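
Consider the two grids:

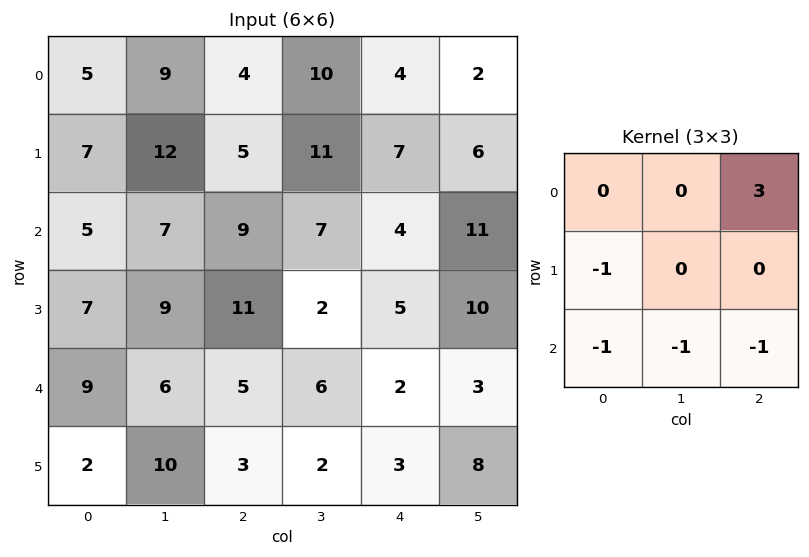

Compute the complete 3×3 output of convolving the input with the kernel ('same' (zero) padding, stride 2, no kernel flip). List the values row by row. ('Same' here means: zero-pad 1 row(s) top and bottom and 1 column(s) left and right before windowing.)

-19 -37 -34
20 4 -6
15 -15 11

Output[0,0]: The receptive field on the zero-padded input at this output position is [0 0 0 / 0 5 9 / 0 7 12]. Elementwise product with the kernel and sum: 0·3 + 0·-1 + 0·-1 + 7·-1 + 12·-1.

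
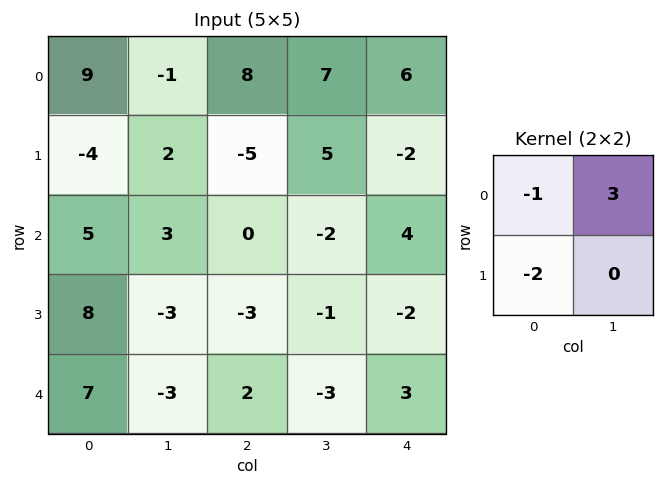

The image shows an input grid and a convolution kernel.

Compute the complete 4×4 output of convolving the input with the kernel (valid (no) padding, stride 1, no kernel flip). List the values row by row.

Output[0,0]: The receptive field on the input at this output position is [9 -1 / -4 2]. Elementwise product with the kernel and sum: 9·-1 + -1·3 + -4·-2.
Output[0,1]: The receptive field on the input at this output position is [-1 8 / 2 -5]. Elementwise product with the kernel and sum: -1·-1 + 8·3 + 2·-2.

-4 21 23 1
0 -23 20 -7
-12 3 0 16
-31 0 -4 1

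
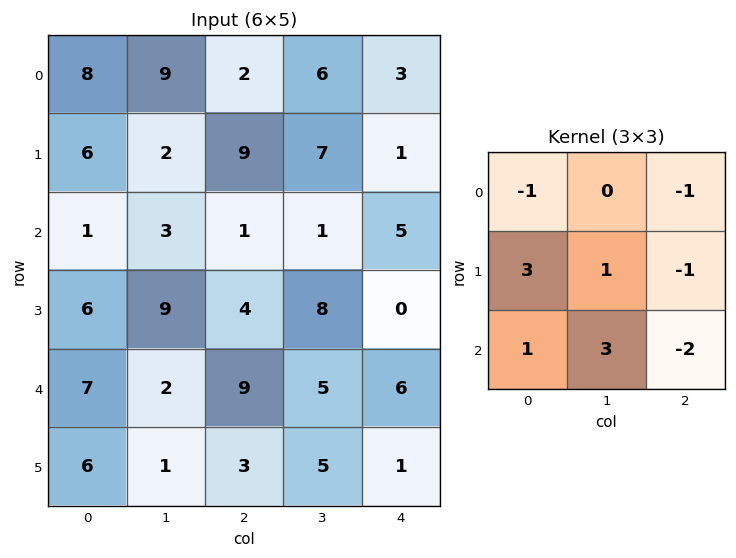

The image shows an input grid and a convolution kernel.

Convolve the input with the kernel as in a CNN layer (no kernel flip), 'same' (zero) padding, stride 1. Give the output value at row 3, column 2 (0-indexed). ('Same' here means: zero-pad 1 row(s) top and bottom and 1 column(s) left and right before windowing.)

The receptive field on the zero-padded input at this output position is [3 1 1 / 9 4 8 / 2 9 5]. Elementwise product with the kernel and sum: 3·-1 + 1·-1 + 9·3 + 4·1 + 8·-1 + 2·1 + 9·3 + 5·-2.

38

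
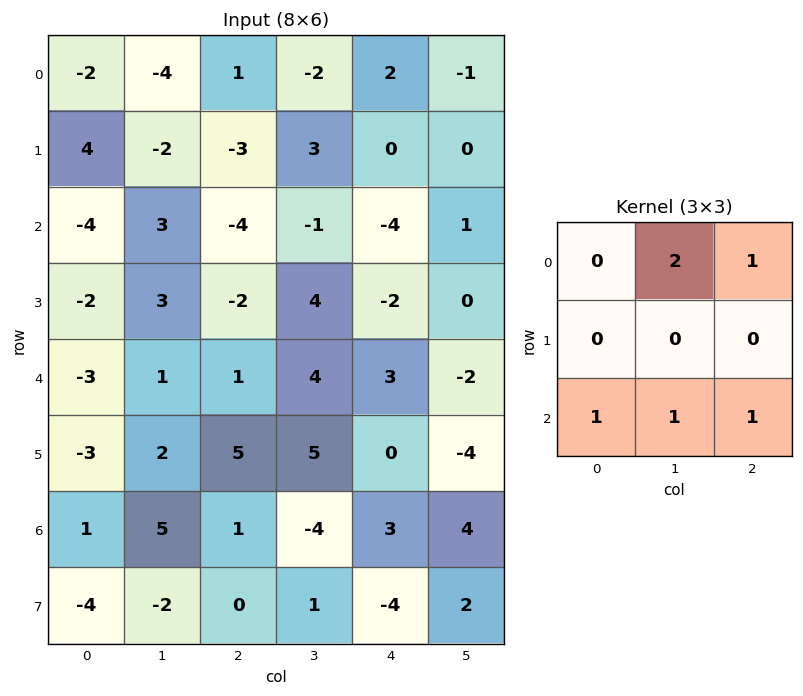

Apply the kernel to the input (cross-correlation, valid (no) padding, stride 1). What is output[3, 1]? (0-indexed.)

12

The receptive field on the input at this output position is [3 -2 4 / 1 1 4 / 2 5 5]. Elementwise product with the kernel and sum: -2·2 + 4·1 + 2·1 + 5·1 + 5·1.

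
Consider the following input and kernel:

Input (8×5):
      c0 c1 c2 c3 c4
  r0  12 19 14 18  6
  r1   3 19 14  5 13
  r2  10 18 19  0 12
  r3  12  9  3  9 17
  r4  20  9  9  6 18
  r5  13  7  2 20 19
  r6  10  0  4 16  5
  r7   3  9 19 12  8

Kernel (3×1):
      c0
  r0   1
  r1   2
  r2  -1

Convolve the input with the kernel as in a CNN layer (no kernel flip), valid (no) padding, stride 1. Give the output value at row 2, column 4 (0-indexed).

28

The receptive field on the input at this output position is [12 / 17 / 18]. Elementwise product with the kernel and sum: 12·1 + 17·2 + 18·-1.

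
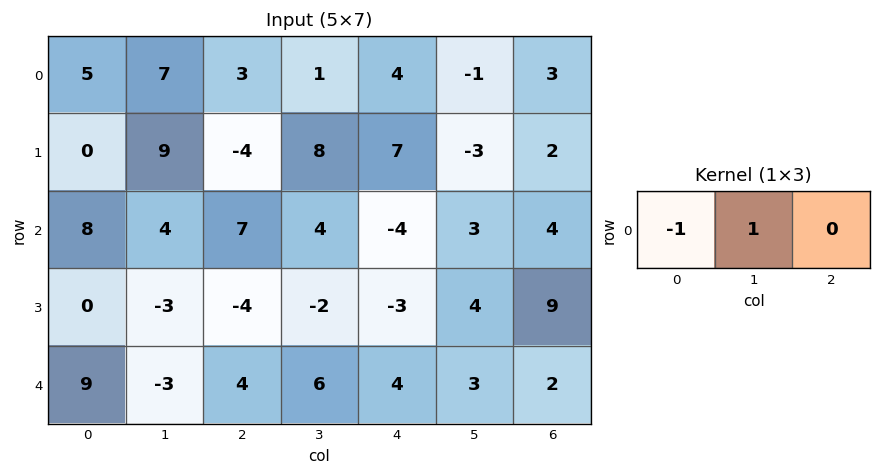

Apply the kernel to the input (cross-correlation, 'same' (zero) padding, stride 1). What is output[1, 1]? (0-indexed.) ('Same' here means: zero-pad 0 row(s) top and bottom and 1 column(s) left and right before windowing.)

9

The receptive field on the zero-padded input at this output position is [0 9 -4]. Elementwise product with the kernel and sum: 0·-1 + 9·1.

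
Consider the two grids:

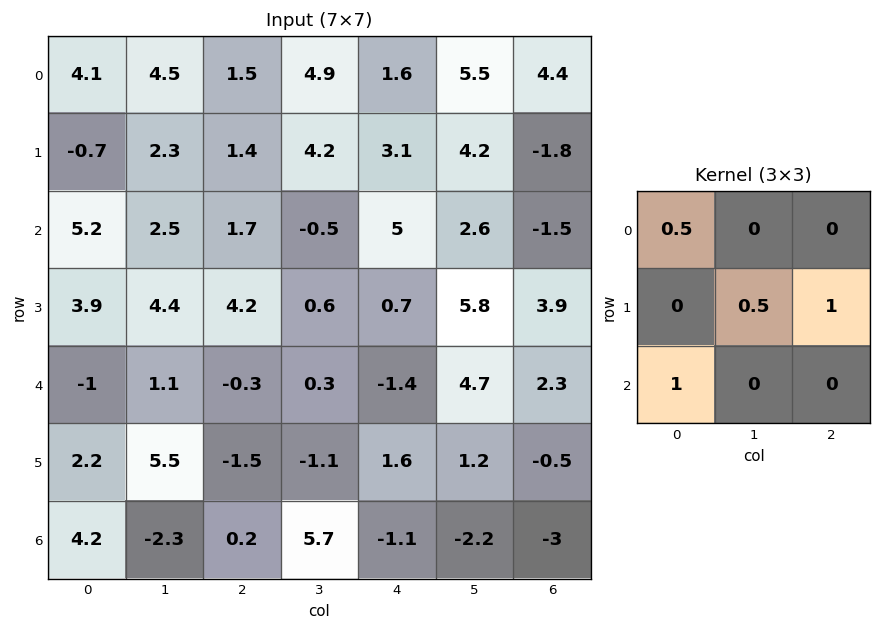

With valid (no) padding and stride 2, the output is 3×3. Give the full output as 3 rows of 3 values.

Output[0,0]: The receptive field on the input at this output position is [4.1 4.5 1.5 / -0.7 2.3 1.4 / 5.2 2.5 1.7]. Elementwise product with the kernel and sum: 4.1·0.5 + 2.3·0.5 + 1.4·1 + 5.2·1.
Output[0,1]: The receptive field on the input at this output position is [1.5 4.9 1.6 / 1.4 4.2 3.1 / 1.7 -0.5 5]. Elementwise product with the kernel and sum: 1.5·0.5 + 4.2·0.5 + 3.1·1 + 1.7·1.

9.8 7.65 6.1
8 1.55 7.9
4.95 1.1 -1.7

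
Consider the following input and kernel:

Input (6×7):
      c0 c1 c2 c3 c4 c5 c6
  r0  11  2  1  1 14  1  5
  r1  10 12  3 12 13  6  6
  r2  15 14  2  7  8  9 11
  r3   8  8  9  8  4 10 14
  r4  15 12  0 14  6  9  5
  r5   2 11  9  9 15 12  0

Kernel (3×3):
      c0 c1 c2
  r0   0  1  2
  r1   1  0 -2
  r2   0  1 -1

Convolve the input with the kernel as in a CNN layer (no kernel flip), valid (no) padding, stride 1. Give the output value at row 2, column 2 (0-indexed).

32

The receptive field on the input at this output position is [2 7 8 / 9 8 4 / 0 14 6]. Elementwise product with the kernel and sum: 7·1 + 8·2 + 9·1 + 4·-2 + 14·1 + 6·-1.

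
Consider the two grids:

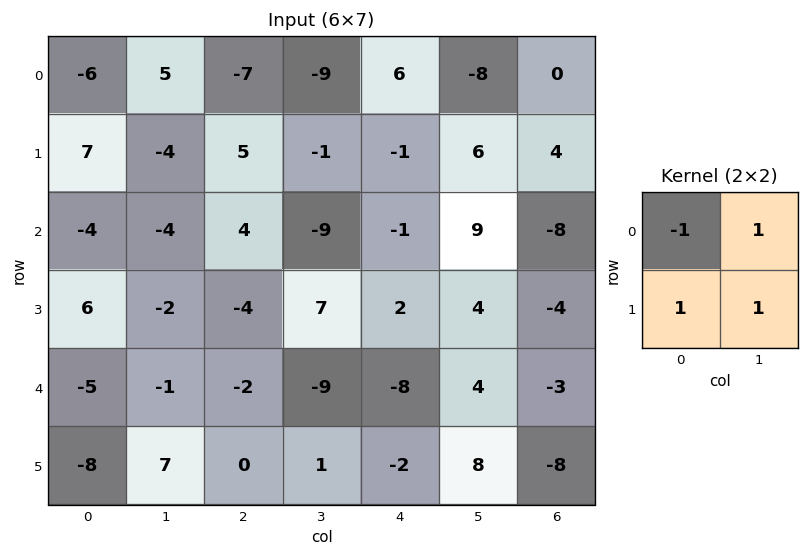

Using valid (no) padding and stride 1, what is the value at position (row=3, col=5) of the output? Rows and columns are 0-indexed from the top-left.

-7

The receptive field on the input at this output position is [4 -4 / 4 -3]. Elementwise product with the kernel and sum: 4·-1 + -4·1 + 4·1 + -3·1.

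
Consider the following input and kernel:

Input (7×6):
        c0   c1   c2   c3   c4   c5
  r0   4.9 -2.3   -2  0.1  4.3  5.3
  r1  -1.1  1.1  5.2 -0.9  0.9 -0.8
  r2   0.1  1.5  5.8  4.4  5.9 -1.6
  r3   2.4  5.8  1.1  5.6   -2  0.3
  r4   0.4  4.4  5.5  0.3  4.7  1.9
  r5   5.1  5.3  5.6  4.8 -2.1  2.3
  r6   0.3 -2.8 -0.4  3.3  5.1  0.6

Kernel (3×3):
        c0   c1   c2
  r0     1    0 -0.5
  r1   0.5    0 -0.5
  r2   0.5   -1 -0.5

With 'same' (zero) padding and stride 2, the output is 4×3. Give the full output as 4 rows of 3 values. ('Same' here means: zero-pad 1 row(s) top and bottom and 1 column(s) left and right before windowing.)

1.7 -5.4 -3.55
-6.6 -0.9 7.15
-12.85 -0.3 8
-1.25 -0.15 5

Output[0,0]: The receptive field on the zero-padded input at this output position is [0 0 0 / 0 4.9 -2.3 / 0 -1.1 1.1]. Elementwise product with the kernel and sum: 0·1 + 0·-0.5 + 0·0.5 + -2.3·-0.5 + 0·0.5 + -1.1·-1 + 1.1·-0.5.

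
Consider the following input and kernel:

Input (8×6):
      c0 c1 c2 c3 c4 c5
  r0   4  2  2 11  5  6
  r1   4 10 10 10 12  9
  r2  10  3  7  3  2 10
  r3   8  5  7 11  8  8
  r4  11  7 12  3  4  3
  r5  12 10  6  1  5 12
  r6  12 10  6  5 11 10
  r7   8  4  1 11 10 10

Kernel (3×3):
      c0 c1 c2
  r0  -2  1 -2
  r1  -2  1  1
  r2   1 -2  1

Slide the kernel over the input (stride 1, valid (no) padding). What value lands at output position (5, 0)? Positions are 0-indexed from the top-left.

-33

The receptive field on the input at this output position is [12 10 6 / 12 10 6 / 8 4 1]. Elementwise product with the kernel and sum: 12·-2 + 10·1 + 6·-2 + 12·-2 + 10·1 + 6·1 + 8·1 + 4·-2 + 1·1.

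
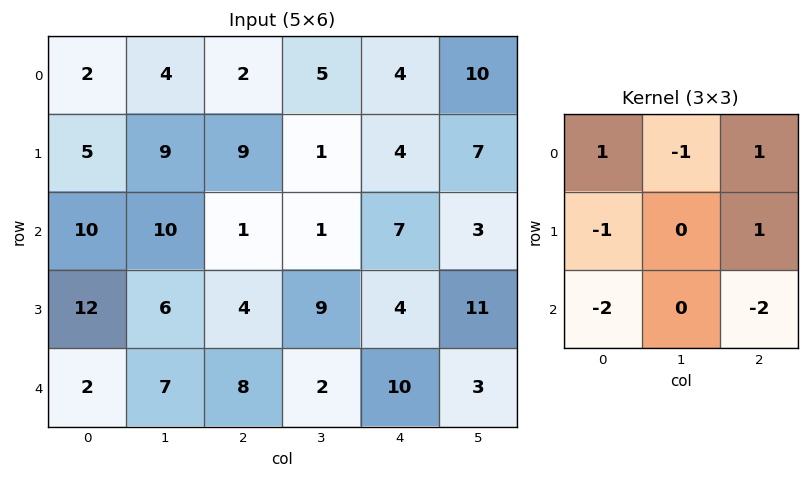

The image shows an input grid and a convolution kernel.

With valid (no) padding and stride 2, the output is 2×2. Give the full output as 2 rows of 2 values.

Output[0,0]: The receptive field on the input at this output position is [2 4 2 / 5 9 9 / 10 10 1]. Elementwise product with the kernel and sum: 2·1 + 4·-1 + 2·1 + 5·-1 + 9·1 + 10·-2 + 1·-2.

-18 -20
-27 -29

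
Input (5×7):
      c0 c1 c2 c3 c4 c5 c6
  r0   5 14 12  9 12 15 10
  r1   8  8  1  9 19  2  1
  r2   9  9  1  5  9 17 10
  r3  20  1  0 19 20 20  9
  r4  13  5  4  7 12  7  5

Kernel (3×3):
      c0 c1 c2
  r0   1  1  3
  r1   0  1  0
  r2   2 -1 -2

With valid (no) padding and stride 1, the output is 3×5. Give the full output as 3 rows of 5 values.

70 61 45 52 40
67 1 13 21 43
35 17 29 73 83

Output[0,0]: The receptive field on the input at this output position is [5 14 12 / 8 8 1 / 9 9 1]. Elementwise product with the kernel and sum: 5·1 + 14·1 + 12·3 + 8·1 + 9·2 + 9·-1 + 1·-2.
Output[0,1]: The receptive field on the input at this output position is [14 12 9 / 8 1 9 / 9 1 5]. Elementwise product with the kernel and sum: 14·1 + 12·1 + 9·3 + 1·1 + 9·2 + 1·-1 + 5·-2.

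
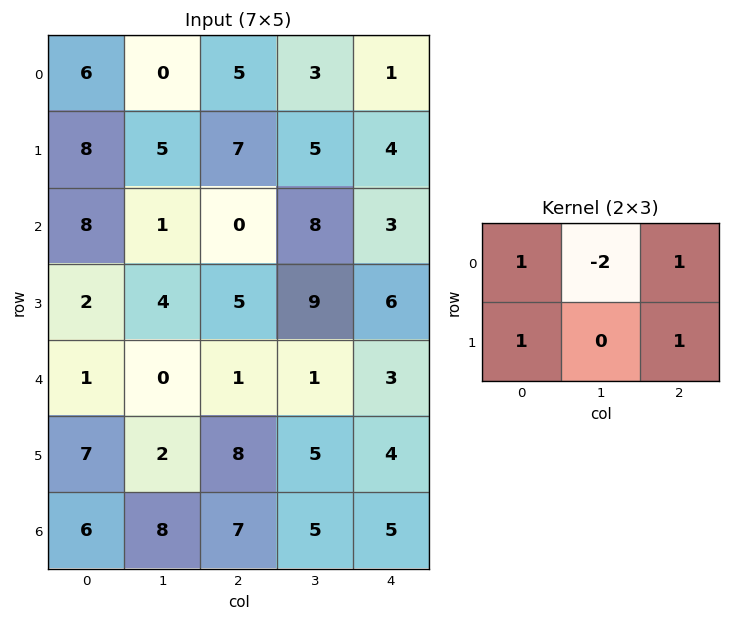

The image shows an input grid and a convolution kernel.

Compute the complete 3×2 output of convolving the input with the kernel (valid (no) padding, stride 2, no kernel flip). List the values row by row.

26 11
13 -2
17 14

Output[0,0]: The receptive field on the input at this output position is [6 0 5 / 8 5 7]. Elementwise product with the kernel and sum: 6·1 + 0·-2 + 5·1 + 8·1 + 7·1.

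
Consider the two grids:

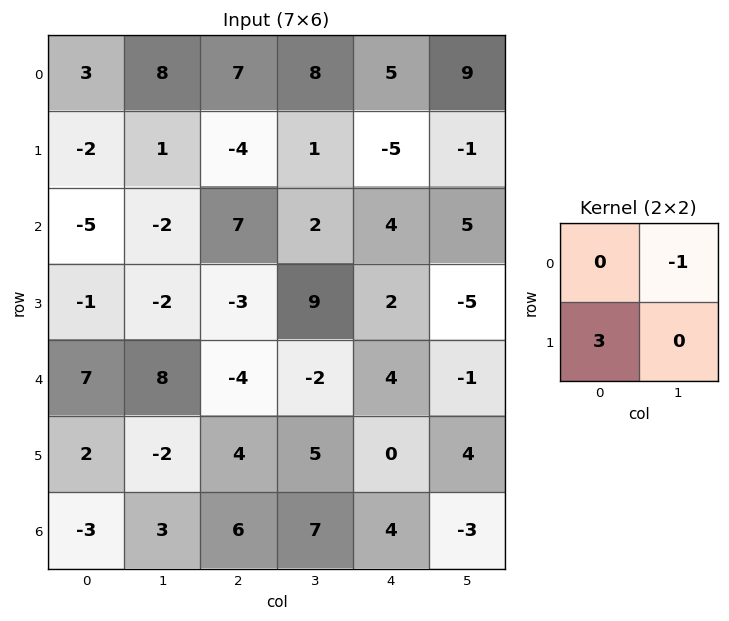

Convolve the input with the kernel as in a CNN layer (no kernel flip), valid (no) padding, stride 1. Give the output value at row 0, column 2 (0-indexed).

-20

The receptive field on the input at this output position is [7 8 / -4 1]. Elementwise product with the kernel and sum: 8·-1 + -4·3.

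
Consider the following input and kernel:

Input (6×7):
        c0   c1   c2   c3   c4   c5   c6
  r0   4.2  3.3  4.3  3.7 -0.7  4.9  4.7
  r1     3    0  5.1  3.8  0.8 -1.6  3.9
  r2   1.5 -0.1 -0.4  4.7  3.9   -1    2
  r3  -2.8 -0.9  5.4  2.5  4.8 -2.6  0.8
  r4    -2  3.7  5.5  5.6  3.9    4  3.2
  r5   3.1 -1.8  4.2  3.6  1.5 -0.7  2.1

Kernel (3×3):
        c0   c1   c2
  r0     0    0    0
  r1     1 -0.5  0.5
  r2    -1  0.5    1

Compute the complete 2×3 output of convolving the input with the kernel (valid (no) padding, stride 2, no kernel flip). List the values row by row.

3.6 10.25 1.15
9.7 7.75 7.8

Output[0,0]: The receptive field on the input at this output position is [4.2 3.3 4.3 / 3 0 5.1 / 1.5 -0.1 -0.4]. Elementwise product with the kernel and sum: 3·1 + 0·-0.5 + 5.1·0.5 + 1.5·-1 + -0.1·0.5 + -0.4·1.
Output[0,1]: The receptive field on the input at this output position is [4.3 3.7 -0.7 / 5.1 3.8 0.8 / -0.4 4.7 3.9]. Elementwise product with the kernel and sum: 5.1·1 + 3.8·-0.5 + 0.8·0.5 + -0.4·-1 + 4.7·0.5 + 3.9·1.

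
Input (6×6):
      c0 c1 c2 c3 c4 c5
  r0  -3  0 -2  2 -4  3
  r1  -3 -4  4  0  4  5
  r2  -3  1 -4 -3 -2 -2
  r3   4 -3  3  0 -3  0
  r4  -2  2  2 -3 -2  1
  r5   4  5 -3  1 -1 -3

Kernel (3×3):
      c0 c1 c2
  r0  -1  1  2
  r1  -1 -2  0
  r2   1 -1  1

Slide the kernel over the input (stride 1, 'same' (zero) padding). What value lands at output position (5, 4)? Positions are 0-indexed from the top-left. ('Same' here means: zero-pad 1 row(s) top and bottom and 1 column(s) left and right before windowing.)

4

The receptive field on the zero-padded input at this output position is [-3 -2 1 / 1 -1 -3 / 0 0 0]. Elementwise product with the kernel and sum: -3·-1 + -2·1 + 1·2 + 1·-1 + -1·-2 + 0·1 + 0·-1 + 0·1.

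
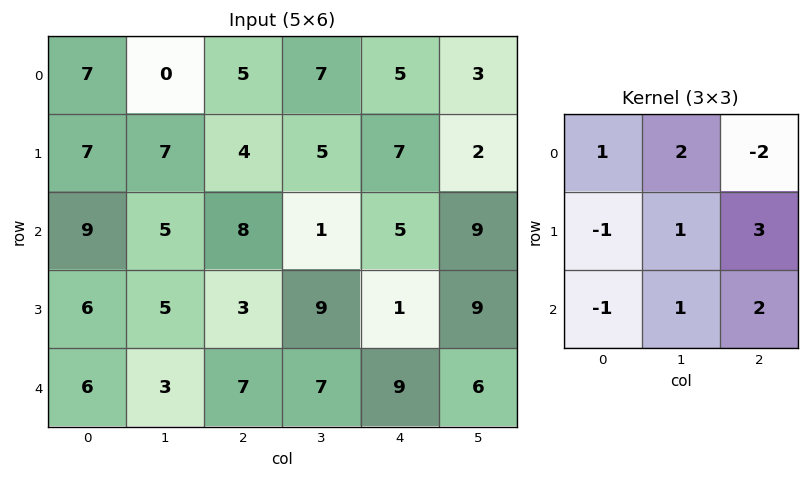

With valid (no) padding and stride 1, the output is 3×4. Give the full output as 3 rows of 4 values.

21 13 34 41
38 27 16 56
22 62 27 26

Output[0,0]: The receptive field on the input at this output position is [7 0 5 / 7 7 4 / 9 5 8]. Elementwise product with the kernel and sum: 7·1 + 0·2 + 5·-2 + 7·-1 + 7·1 + 4·3 + 9·-1 + 5·1 + 8·2.
Output[0,1]: The receptive field on the input at this output position is [0 5 7 / 7 4 5 / 5 8 1]. Elementwise product with the kernel and sum: 0·1 + 5·2 + 7·-2 + 7·-1 + 4·1 + 5·3 + 5·-1 + 8·1 + 1·2.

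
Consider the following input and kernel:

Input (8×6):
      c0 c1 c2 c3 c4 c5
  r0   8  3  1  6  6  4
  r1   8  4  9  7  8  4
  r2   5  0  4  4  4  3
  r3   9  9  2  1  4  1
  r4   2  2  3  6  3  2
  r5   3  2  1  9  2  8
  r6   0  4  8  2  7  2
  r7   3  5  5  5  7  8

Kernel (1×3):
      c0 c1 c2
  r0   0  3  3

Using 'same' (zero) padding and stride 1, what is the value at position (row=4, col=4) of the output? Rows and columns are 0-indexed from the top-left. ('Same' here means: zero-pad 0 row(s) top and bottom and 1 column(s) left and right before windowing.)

The receptive field on the zero-padded input at this output position is [6 3 2]. Elementwise product with the kernel and sum: 3·3 + 2·3.

15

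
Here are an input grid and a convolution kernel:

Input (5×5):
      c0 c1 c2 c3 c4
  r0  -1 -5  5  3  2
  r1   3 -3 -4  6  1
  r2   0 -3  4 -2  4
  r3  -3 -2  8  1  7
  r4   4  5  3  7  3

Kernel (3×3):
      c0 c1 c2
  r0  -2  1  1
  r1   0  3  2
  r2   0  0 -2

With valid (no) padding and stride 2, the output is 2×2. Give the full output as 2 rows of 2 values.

Output[0,0]: The receptive field on the input at this output position is [-1 -5 5 / 3 -3 -4 / 0 -3 4]. Elementwise product with the kernel and sum: -1·-2 + -5·1 + 5·1 + -3·3 + -4·2 + 4·-2.
Output[0,1]: The receptive field on the input at this output position is [5 3 2 / -4 6 1 / 4 -2 4]. Elementwise product with the kernel and sum: 5·-2 + 3·1 + 2·1 + 6·3 + 1·2 + 4·-2.

-23 7
5 5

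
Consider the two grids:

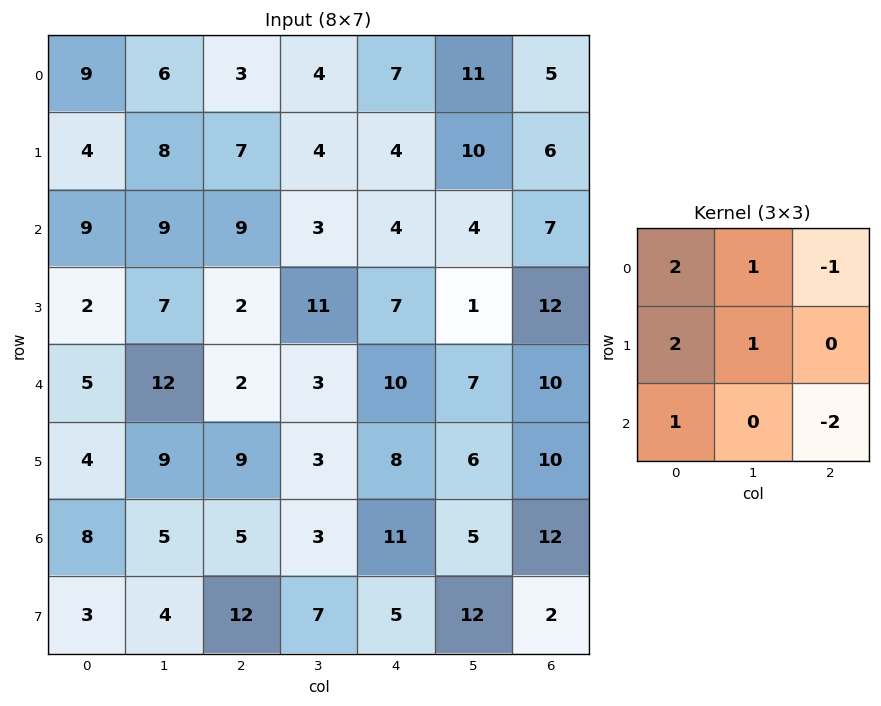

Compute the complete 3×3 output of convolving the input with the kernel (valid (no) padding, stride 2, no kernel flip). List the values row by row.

Output[0,0]: The receptive field on the input at this output position is [9 6 3 / 4 8 7 / 9 9 9]. Elementwise product with the kernel and sum: 9·2 + 6·1 + 3·-1 + 4·2 + 8·1 + 9·1 + 9·-2.
Output[0,1]: The receptive field on the input at this output position is [3 4 7 / 7 4 4 / 9 3 4]. Elementwise product with the kernel and sum: 3·2 + 4·1 + 7·-1 + 7·2 + 4·1 + 9·1 + 4·-2.

28 22 28
30 14 10
35 1 26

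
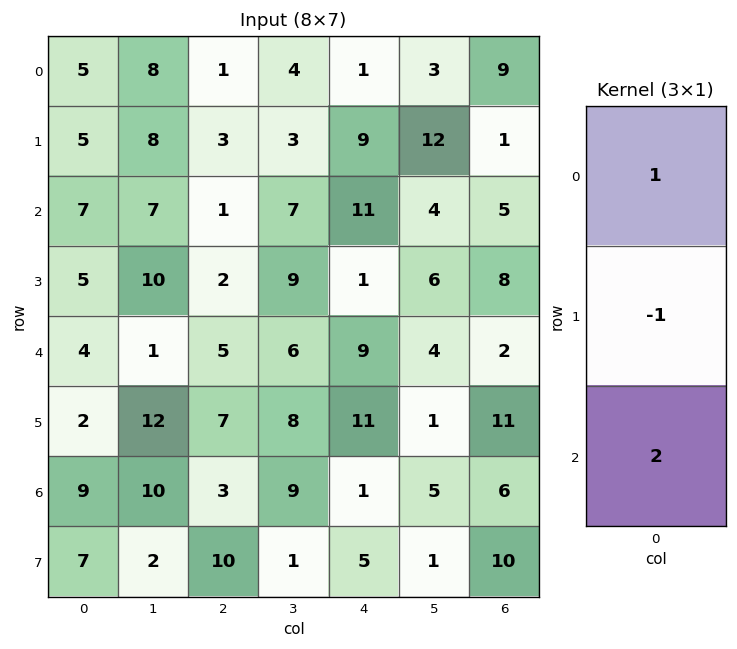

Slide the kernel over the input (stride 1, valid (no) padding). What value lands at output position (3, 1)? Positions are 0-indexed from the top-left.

33

The receptive field on the input at this output position is [10 / 1 / 12]. Elementwise product with the kernel and sum: 10·1 + 1·-1 + 12·2.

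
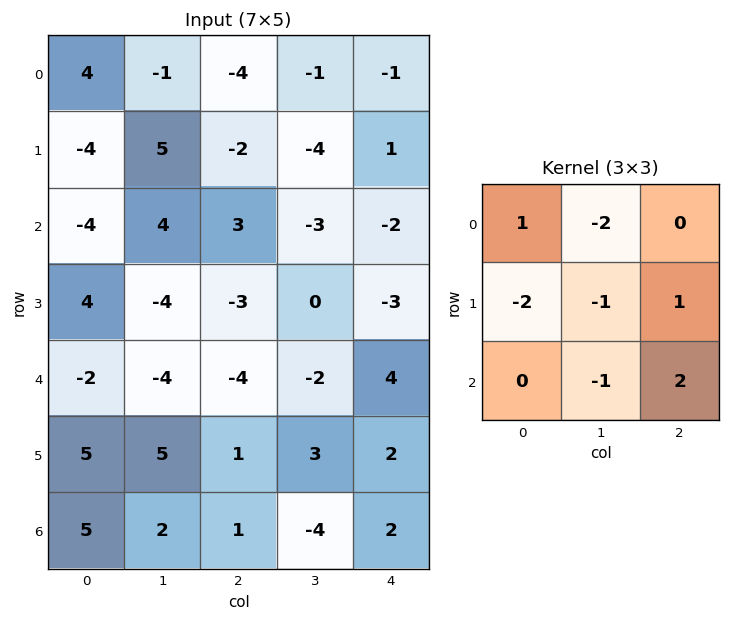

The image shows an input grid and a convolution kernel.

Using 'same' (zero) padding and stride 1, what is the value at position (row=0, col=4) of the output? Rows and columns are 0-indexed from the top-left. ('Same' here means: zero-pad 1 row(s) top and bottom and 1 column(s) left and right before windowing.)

2

The receptive field on the zero-padded input at this output position is [0 0 0 / -1 -1 0 / -4 1 0]. Elementwise product with the kernel and sum: 0·1 + 0·-2 + -1·-2 + -1·-1 + 0·1 + 1·-1 + 0·2.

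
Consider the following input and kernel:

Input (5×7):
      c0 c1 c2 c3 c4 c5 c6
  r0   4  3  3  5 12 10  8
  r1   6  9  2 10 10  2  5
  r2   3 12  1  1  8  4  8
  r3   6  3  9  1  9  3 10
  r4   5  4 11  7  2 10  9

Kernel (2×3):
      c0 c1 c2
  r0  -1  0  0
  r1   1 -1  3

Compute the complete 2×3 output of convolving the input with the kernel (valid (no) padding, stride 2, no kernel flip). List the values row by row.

Output[0,0]: The receptive field on the input at this output position is [4 3 3 / 6 9 2]. Elementwise product with the kernel and sum: 4·-1 + 6·1 + 9·-1 + 2·3.

-1 19 11
27 34 28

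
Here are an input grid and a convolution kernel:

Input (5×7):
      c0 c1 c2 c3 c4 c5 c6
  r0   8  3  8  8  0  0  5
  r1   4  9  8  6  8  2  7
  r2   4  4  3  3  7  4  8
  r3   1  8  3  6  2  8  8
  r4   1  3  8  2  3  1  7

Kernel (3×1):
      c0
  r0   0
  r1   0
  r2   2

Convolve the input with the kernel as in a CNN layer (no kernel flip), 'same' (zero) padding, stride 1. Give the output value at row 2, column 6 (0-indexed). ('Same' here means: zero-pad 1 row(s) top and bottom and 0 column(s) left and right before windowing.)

16

The receptive field on the zero-padded input at this output position is [7 / 8 / 8]. Elementwise product with the kernel and sum: 8·2.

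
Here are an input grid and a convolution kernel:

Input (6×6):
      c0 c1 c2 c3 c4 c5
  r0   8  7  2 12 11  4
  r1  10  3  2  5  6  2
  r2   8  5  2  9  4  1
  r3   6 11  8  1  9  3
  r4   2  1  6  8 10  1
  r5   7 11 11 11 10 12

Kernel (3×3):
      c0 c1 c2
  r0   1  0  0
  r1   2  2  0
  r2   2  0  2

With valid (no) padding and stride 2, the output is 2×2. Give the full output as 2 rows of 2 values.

Output[0,0]: The receptive field on the input at this output position is [8 7 2 / 10 3 2 / 8 5 2]. Elementwise product with the kernel and sum: 8·1 + 10·2 + 3·2 + 8·2 + 2·2.

54 28
58 52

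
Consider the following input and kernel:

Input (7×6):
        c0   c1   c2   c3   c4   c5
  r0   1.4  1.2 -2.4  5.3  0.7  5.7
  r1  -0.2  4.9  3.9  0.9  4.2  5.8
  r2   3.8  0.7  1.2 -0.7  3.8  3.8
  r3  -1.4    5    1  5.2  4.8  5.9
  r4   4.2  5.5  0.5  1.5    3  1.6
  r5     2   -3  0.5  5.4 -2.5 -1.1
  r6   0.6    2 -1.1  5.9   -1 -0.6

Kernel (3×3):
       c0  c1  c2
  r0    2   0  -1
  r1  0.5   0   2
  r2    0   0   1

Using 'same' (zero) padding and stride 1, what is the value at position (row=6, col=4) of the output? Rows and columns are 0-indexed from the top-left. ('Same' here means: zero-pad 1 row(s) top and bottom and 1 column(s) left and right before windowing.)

13.65

The receptive field on the zero-padded input at this output position is [5.4 -2.5 -1.1 / 5.9 -1 -0.6 / 0 0 0]. Elementwise product with the kernel and sum: 5.4·2 + -1.1·-1 + 5.9·0.5 + -0.6·2 + 0·1.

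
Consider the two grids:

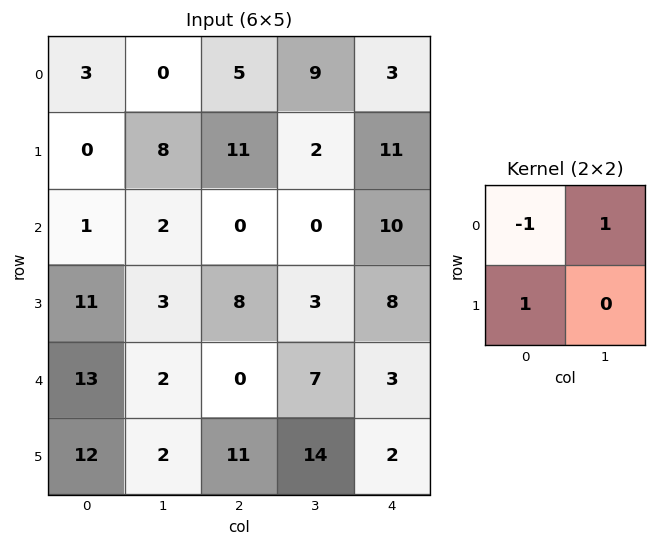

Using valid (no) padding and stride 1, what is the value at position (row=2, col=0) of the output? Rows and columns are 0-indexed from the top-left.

12

The receptive field on the input at this output position is [1 2 / 11 3]. Elementwise product with the kernel and sum: 1·-1 + 2·1 + 11·1.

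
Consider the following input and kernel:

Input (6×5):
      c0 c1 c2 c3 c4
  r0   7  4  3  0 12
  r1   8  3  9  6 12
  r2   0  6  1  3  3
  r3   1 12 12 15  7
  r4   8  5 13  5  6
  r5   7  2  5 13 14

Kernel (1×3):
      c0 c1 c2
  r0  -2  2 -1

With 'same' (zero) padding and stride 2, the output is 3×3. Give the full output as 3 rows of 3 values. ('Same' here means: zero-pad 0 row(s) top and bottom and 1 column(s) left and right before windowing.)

Output[0,0]: The receptive field on the zero-padded input at this output position is [0 7 4]. Elementwise product with the kernel and sum: 0·-2 + 7·2 + 4·-1.

10 -2 24
-6 -13 0
11 11 2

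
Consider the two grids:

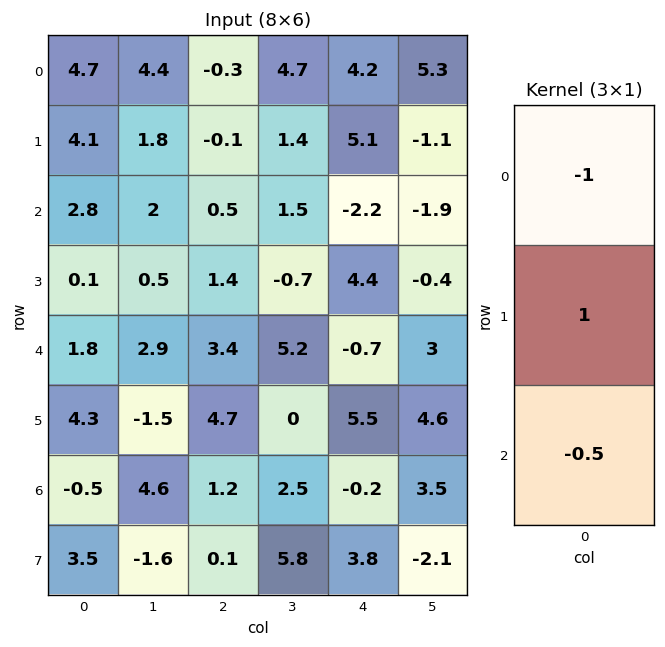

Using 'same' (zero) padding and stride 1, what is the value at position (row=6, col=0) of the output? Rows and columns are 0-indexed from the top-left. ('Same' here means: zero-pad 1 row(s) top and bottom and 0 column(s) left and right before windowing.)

The receptive field on the zero-padded input at this output position is [4.3 / -0.5 / 3.5]. Elementwise product with the kernel and sum: 4.3·-1 + -0.5·1 + 3.5·-0.5.

-6.55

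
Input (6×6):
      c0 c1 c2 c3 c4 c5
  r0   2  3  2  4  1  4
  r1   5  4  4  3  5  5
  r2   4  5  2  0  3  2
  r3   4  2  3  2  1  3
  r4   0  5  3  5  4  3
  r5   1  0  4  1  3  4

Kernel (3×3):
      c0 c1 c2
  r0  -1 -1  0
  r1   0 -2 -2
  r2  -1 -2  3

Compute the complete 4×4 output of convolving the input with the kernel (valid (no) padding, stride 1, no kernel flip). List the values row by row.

Output[0,0]: The receptive field on the input at this output position is [2 3 2 / 5 4 4 / 4 5 2]. Elementwise product with the kernel and sum: 2·-1 + 3·-1 + 4·-2 + 4·-2 + 4·-1 + 5·-2 + 2·3.

-29 -28 -15 -25
-22 -14 -17 -13
-20 -13 -9 -15
-11 -26 -20 -12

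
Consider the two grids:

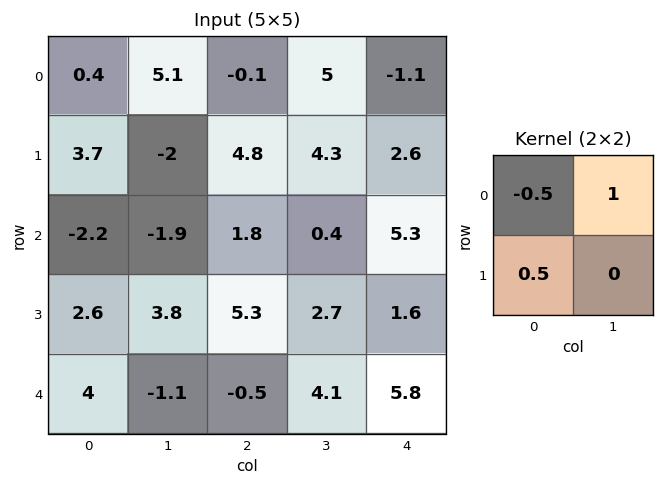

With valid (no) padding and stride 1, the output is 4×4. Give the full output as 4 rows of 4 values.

6.75 -3.65 7.45 -1.45
-4.95 4.85 2.8 0.65
0.5 4.65 2.15 6.45
4.5 2.85 -0.2 2.3

Output[0,0]: The receptive field on the input at this output position is [0.4 5.1 / 3.7 -2]. Elementwise product with the kernel and sum: 0.4·-0.5 + 5.1·1 + 3.7·0.5.
Output[0,1]: The receptive field on the input at this output position is [5.1 -0.1 / -2 4.8]. Elementwise product with the kernel and sum: 5.1·-0.5 + -0.1·1 + -2·0.5.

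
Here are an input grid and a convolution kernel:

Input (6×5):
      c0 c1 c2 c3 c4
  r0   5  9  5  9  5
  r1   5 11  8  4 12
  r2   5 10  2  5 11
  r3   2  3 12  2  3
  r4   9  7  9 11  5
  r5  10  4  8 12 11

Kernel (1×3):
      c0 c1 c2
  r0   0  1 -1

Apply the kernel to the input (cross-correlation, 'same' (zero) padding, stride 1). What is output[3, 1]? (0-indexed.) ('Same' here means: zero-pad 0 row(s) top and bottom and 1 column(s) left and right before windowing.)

-9

The receptive field on the zero-padded input at this output position is [2 3 12]. Elementwise product with the kernel and sum: 3·1 + 12·-1.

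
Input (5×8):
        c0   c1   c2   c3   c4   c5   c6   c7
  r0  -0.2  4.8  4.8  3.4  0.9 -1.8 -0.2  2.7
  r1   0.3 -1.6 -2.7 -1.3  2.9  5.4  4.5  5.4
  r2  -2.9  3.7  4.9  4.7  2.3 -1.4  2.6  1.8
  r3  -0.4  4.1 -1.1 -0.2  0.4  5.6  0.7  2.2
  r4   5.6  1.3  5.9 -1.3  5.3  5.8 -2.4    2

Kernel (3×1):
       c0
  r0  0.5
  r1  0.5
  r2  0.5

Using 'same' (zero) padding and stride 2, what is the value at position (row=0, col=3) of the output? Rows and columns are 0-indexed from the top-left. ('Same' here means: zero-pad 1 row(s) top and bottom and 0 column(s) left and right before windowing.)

The receptive field on the zero-padded input at this output position is [0 / -0.2 / 4.5]. Elementwise product with the kernel and sum: 0·0.5 + -0.2·0.5 + 4.5·0.5.

2.15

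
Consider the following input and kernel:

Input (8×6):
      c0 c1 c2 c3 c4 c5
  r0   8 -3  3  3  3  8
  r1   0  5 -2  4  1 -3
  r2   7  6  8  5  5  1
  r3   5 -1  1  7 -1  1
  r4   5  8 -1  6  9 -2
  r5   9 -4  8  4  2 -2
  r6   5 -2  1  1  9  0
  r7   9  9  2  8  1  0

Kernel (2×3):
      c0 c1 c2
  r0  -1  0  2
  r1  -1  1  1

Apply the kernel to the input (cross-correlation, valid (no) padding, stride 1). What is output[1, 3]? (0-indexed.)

The receptive field on the input at this output position is [4 1 -3 / 5 5 1]. Elementwise product with the kernel and sum: 4·-1 + -3·2 + 5·-1 + 5·1 + 1·1.

-9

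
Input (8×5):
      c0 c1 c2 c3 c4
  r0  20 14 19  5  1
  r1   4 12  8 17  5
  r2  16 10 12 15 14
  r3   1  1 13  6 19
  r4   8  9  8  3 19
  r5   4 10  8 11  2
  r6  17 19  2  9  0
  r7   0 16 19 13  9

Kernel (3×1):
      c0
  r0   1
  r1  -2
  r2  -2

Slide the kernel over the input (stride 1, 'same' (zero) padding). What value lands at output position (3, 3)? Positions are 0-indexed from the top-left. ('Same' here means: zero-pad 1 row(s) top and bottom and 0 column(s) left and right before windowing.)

The receptive field on the zero-padded input at this output position is [15 / 6 / 3]. Elementwise product with the kernel and sum: 15·1 + 6·-2 + 3·-2.

-3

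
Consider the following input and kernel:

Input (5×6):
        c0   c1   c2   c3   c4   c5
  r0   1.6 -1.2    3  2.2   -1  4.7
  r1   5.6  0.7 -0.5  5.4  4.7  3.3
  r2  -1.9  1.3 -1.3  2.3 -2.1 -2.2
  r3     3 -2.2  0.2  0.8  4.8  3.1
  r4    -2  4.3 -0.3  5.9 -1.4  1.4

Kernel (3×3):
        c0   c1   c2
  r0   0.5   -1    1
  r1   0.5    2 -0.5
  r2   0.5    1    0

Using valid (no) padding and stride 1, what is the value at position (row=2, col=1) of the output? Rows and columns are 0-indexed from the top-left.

5

The receptive field on the input at this output position is [1.3 -1.3 2.3 / -2.2 0.2 0.8 / 4.3 -0.3 5.9]. Elementwise product with the kernel and sum: 1.3·0.5 + -1.3·-1 + 2.3·1 + -2.2·0.5 + 0.2·2 + 0.8·-0.5 + 4.3·0.5 + -0.3·1.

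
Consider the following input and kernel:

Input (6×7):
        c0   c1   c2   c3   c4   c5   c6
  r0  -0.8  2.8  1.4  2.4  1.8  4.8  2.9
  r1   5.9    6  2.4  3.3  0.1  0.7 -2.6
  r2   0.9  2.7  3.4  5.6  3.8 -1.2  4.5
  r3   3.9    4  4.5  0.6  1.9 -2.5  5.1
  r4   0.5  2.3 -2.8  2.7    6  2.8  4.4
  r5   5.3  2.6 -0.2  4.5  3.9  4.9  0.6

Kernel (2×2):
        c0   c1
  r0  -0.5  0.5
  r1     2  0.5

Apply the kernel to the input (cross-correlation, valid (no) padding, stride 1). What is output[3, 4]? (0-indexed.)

The receptive field on the input at this output position is [1.9 -2.5 / 6 2.8]. Elementwise product with the kernel and sum: 1.9·-0.5 + -2.5·0.5 + 6·2 + 2.8·0.5.

11.2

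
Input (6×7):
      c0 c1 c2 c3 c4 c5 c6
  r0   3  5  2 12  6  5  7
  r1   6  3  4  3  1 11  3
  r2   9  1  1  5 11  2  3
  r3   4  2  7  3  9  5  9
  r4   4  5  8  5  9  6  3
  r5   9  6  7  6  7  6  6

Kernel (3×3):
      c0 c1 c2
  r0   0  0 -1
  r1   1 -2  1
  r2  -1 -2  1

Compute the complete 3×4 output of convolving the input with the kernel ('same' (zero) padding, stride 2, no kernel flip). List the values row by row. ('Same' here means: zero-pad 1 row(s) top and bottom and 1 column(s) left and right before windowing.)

Output[0,0]: The receptive field on the zero-padded input at this output position is [0 0 0 / 0 3 5 / 0 6 3]. Elementwise product with the kernel and sum: 0·-1 + 0·1 + 3·-2 + 5·1 + 0·-1 + 6·-2 + 3·1.
Output[0,1]: The receptive field on the zero-padded input at this output position is [0 0 0 / 5 2 12 / 3 4 3]. Elementwise product with the kernel and sum: 0·-1 + 5·1 + 2·-2 + 12·1 + 3·-1 + 4·-2 + 3·1.

-10 5 11 -26
-26 -12 -42 -27
-17 -23 -26 -18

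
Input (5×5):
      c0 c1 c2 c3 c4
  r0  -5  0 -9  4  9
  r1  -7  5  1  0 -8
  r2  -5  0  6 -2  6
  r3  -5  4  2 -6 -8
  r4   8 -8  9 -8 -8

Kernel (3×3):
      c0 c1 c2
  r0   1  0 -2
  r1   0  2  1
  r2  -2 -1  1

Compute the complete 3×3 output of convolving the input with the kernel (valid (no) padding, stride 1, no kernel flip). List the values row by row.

Output[0,0]: The receptive field on the input at this output position is [-5 0 -9 / -7 5 1 / -5 0 6]. Elementwise product with the kernel and sum: -5·1 + -9·-2 + 5·2 + 1·1 + -5·-2 + 0·-1 + 6·1.

40 -14 -39
5 -1 13
-6 1 -44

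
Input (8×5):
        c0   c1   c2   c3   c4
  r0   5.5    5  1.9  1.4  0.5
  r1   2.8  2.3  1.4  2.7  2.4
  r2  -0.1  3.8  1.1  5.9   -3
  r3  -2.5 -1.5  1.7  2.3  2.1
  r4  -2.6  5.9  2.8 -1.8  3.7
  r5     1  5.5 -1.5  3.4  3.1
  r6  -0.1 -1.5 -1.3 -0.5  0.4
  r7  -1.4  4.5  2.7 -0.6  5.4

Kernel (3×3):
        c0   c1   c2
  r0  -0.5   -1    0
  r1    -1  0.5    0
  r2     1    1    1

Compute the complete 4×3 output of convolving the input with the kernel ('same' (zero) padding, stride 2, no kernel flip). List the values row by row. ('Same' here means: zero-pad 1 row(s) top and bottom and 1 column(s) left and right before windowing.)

Output[0,0]: The receptive field on the zero-padded input at this output position is [0 0 0 / 0 5.5 5 / 0 2.8 2.3]. Elementwise product with the kernel and sum: 0·-0.5 + 0·-1 + 0·-1 + 5.5·0.5 + 0·1 + 2.8·1 + 2.3·1.

7.85 2.35 3.95
-6.85 -3.3 -6.75
7.7 1.95 6.9
2.05 6.2 0.7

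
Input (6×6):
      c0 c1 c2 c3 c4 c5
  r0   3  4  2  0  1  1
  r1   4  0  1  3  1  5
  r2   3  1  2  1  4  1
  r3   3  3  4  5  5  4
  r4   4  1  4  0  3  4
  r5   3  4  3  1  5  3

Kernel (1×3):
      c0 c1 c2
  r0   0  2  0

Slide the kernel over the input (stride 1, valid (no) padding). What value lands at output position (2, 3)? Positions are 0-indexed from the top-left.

The receptive field on the input at this output position is [1 4 1]. Elementwise product with the kernel and sum: 4·2.

8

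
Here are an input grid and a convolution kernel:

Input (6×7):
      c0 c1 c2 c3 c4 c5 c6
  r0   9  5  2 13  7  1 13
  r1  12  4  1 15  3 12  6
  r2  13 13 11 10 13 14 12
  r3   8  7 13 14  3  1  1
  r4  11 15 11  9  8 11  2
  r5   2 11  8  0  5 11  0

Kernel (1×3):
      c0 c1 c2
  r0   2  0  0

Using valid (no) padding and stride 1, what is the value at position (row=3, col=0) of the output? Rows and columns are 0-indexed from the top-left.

16

The receptive field on the input at this output position is [8 7 13]. Elementwise product with the kernel and sum: 8·2.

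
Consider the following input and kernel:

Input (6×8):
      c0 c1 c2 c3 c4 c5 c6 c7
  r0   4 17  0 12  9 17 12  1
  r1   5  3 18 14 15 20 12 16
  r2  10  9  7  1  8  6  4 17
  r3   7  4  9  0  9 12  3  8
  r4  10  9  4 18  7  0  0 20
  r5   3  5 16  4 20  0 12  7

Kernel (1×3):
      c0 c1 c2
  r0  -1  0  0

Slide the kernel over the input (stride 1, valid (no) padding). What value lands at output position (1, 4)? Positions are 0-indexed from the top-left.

The receptive field on the input at this output position is [15 20 12]. Elementwise product with the kernel and sum: 15·-1.

-15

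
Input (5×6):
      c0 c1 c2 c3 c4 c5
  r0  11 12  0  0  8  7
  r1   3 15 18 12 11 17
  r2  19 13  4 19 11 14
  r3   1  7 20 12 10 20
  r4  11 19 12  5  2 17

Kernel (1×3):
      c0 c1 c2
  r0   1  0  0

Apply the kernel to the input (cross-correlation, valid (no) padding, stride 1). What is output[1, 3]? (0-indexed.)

The receptive field on the input at this output position is [12 11 17]. Elementwise product with the kernel and sum: 12·1.

12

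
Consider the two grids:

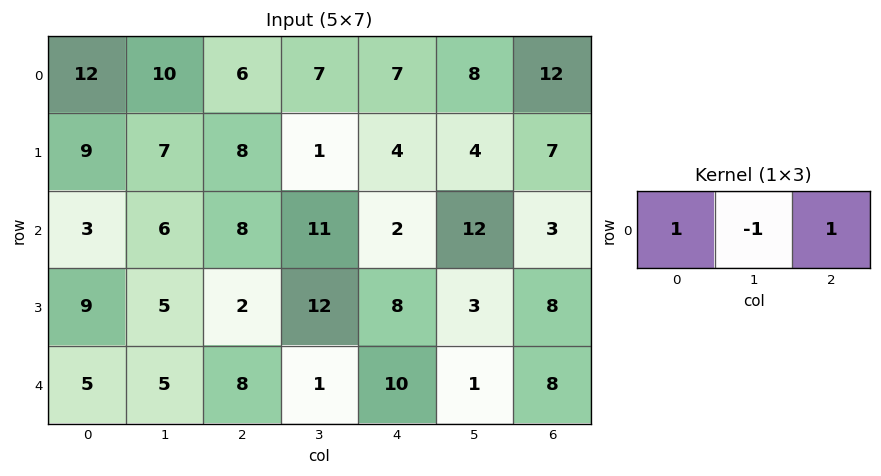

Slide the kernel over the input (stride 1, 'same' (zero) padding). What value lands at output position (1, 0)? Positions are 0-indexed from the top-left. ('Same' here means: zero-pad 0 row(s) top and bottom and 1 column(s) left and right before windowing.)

-2

The receptive field on the zero-padded input at this output position is [0 9 7]. Elementwise product with the kernel and sum: 0·1 + 9·-1 + 7·1.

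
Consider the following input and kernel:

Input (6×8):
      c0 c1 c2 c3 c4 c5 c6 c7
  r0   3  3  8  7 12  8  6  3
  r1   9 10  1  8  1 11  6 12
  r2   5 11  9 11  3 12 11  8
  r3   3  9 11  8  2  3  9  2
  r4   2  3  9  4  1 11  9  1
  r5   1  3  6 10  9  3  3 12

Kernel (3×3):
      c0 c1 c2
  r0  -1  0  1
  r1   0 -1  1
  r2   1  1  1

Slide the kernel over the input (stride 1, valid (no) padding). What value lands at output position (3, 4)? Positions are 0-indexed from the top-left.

The receptive field on the input at this output position is [2 3 9 / 1 11 9 / 9 3 3]. Elementwise product with the kernel and sum: 2·-1 + 9·1 + 11·-1 + 9·1 + 9·1 + 3·1 + 3·1.

20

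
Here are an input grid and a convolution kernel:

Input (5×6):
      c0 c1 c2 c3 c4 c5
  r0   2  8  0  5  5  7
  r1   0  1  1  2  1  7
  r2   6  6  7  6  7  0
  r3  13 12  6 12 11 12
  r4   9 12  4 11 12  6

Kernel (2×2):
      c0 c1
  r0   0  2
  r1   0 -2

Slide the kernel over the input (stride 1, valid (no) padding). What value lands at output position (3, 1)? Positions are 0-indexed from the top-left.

4

The receptive field on the input at this output position is [12 6 / 12 4]. Elementwise product with the kernel and sum: 6·2 + 4·-2.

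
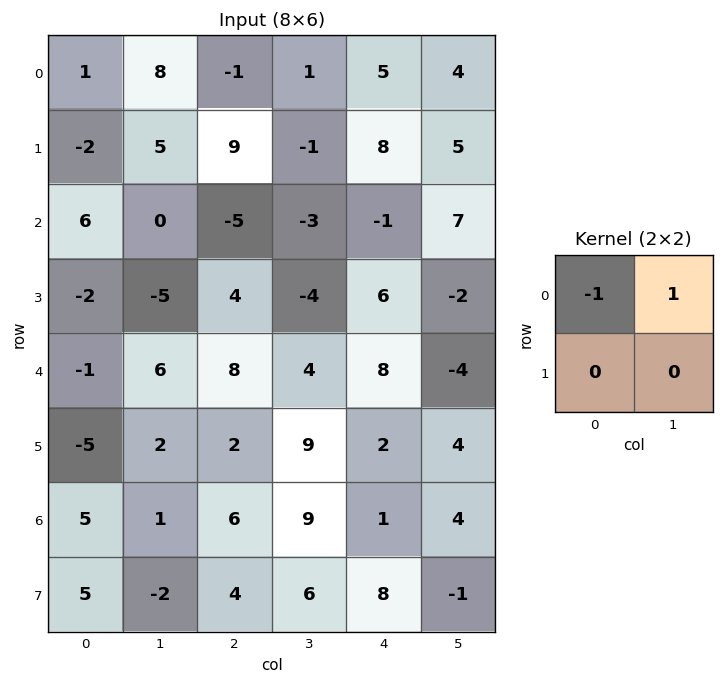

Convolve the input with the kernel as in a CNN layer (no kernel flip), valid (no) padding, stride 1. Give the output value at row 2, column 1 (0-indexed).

-5

The receptive field on the input at this output position is [0 -5 / -5 4]. Elementwise product with the kernel and sum: 0·-1 + -5·1.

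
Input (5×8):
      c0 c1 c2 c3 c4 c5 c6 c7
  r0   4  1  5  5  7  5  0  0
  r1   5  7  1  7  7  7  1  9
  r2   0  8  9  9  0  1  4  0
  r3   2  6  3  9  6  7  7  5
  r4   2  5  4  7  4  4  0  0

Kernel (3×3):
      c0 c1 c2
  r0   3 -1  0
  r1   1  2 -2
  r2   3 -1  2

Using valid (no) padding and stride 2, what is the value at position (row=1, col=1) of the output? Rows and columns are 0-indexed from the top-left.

The receptive field on the input at this output position is [9 9 0 / 3 9 6 / 4 7 4]. Elementwise product with the kernel and sum: 9·3 + 9·-1 + 3·1 + 9·2 + 6·-2 + 4·3 + 7·-1 + 4·2.

40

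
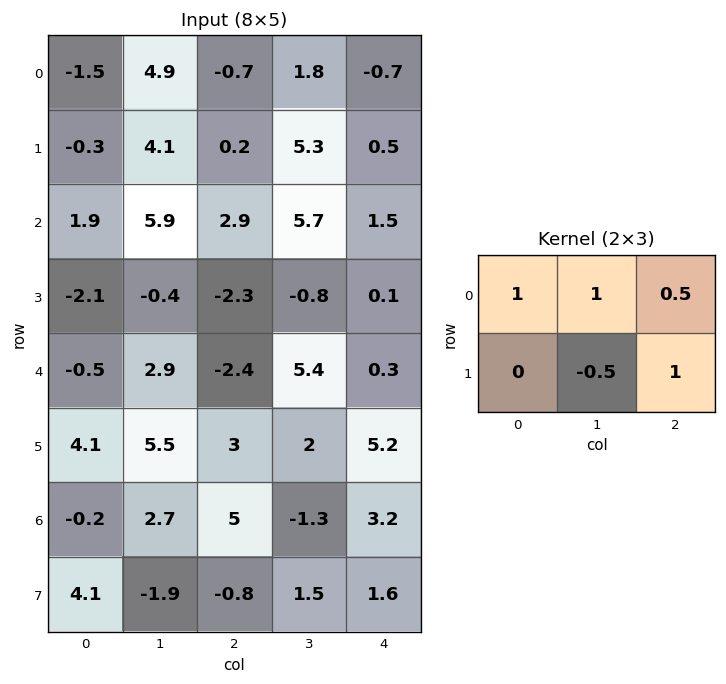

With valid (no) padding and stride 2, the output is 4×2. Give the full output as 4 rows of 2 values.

Output[0,0]: The receptive field on the input at this output position is [-1.5 4.9 -0.7 / -0.3 4.1 0.2]. Elementwise product with the kernel and sum: -1.5·1 + 4.9·1 + -0.7·0.5 + 4.1·-0.5 + 0.2·1.

1.2 -1.4
7.15 9.85
1.45 7.35
5.15 6.15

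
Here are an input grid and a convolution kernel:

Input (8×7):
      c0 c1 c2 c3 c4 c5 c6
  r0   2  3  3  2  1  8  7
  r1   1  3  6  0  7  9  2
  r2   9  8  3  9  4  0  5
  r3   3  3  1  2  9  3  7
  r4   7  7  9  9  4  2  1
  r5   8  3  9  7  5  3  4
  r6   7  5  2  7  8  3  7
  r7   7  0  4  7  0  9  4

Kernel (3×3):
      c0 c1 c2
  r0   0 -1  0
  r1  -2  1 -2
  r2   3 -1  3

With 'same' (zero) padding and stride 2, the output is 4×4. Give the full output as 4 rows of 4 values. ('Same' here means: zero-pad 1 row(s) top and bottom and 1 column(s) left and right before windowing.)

4 -4 1 16
-2 -23 -15 5
-9 -3 -2 -5
-18 -14 31 20

Output[0,0]: The receptive field on the zero-padded input at this output position is [0 0 0 / 0 2 3 / 0 1 3]. Elementwise product with the kernel and sum: 0·-1 + 0·-2 + 2·1 + 3·-2 + 0·3 + 1·-1 + 3·3.
Output[0,1]: The receptive field on the zero-padded input at this output position is [0 0 0 / 3 3 2 / 3 6 0]. Elementwise product with the kernel and sum: 0·-1 + 3·-2 + 3·1 + 2·-2 + 3·3 + 6·-1 + 0·3.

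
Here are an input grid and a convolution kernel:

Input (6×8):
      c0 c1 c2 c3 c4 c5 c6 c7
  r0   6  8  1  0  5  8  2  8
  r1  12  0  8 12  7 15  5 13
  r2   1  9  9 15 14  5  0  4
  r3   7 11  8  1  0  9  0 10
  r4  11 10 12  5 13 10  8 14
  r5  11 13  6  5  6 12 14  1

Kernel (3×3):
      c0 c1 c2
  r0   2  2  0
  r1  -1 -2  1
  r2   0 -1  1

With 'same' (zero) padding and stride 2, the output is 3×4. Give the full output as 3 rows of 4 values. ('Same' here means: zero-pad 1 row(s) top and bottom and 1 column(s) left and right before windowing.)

-16 -6 6 4
35 -3 9 49
4 8 -13 -7

Output[0,0]: The receptive field on the zero-padded input at this output position is [0 0 0 / 0 6 8 / 0 12 0]. Elementwise product with the kernel and sum: 0·2 + 0·2 + 0·-1 + 6·-2 + 8·1 + 12·-1 + 0·1.
Output[0,1]: The receptive field on the zero-padded input at this output position is [0 0 0 / 8 1 0 / 0 8 12]. Elementwise product with the kernel and sum: 0·2 + 0·2 + 8·-1 + 1·-2 + 0·1 + 8·-1 + 12·1.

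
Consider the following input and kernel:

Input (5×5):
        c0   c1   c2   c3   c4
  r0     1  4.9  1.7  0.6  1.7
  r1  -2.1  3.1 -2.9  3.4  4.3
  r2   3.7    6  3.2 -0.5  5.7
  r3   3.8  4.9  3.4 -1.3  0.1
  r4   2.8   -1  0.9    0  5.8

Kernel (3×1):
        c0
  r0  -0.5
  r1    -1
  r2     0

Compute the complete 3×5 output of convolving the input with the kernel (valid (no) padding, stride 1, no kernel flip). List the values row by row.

Output[0,0]: The receptive field on the input at this output position is [1 / -2.1 / 3.7]. Elementwise product with the kernel and sum: 1·-0.5 + -2.1·-1.

1.6 -5.55 2.05 -3.7 -5.15
-2.65 -7.55 -1.75 -1.2 -7.85
-5.65 -7.9 -5 1.55 -2.95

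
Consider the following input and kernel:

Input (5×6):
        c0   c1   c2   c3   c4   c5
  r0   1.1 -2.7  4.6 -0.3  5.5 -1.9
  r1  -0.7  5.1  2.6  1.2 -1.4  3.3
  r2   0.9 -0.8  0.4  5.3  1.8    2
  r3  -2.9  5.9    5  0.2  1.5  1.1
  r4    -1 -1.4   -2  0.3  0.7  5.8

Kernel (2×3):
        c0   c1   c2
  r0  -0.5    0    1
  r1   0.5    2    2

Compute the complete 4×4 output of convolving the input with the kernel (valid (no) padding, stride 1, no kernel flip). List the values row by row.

19.1 11.2 4.1 2.65
2.6 9.65 11.7 12.95
20.3 19.05 7.5 4.65
-0.85 -6.85 0 14.15

Output[0,0]: The receptive field on the input at this output position is [1.1 -2.7 4.6 / -0.7 5.1 2.6]. Elementwise product with the kernel and sum: 1.1·-0.5 + 4.6·1 + -0.7·0.5 + 5.1·2 + 2.6·2.
Output[0,1]: The receptive field on the input at this output position is [-2.7 4.6 -0.3 / 5.1 2.6 1.2]. Elementwise product with the kernel and sum: -2.7·-0.5 + -0.3·1 + 5.1·0.5 + 2.6·2 + 1.2·2.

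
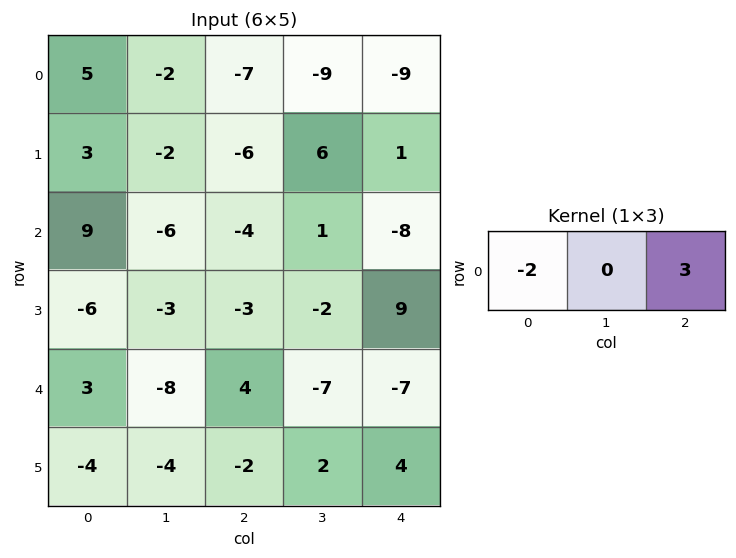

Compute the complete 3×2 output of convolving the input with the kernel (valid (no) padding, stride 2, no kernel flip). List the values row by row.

Output[0,0]: The receptive field on the input at this output position is [5 -2 -7]. Elementwise product with the kernel and sum: 5·-2 + -7·3.

-31 -13
-30 -16
6 -29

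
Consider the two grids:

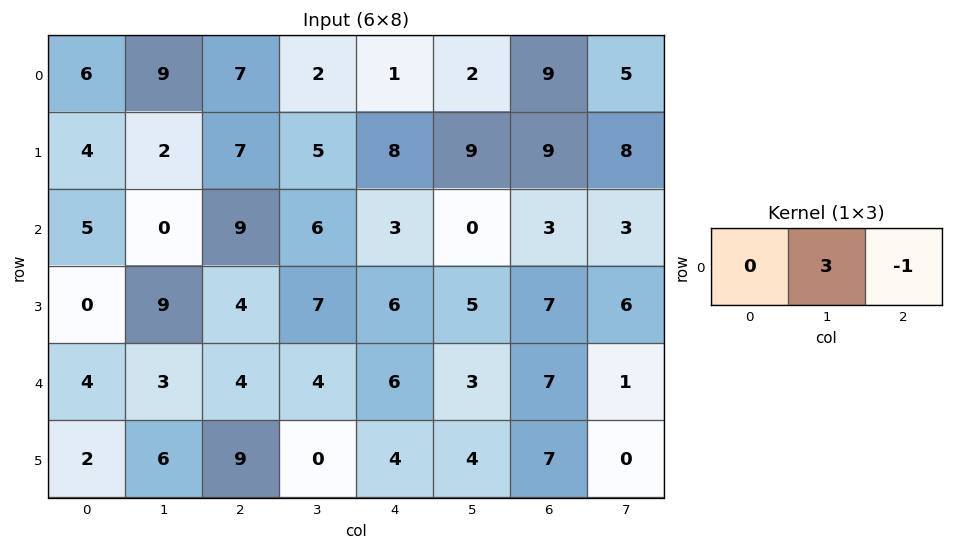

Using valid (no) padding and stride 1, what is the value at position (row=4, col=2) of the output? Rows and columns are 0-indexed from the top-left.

The receptive field on the input at this output position is [4 4 6]. Elementwise product with the kernel and sum: 4·3 + 6·-1.

6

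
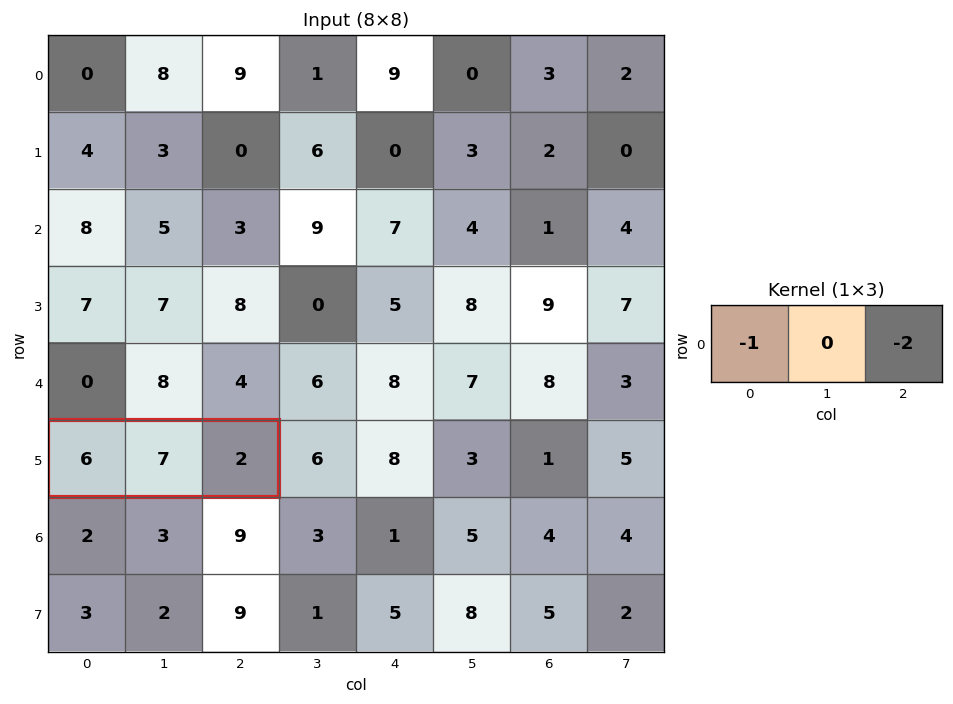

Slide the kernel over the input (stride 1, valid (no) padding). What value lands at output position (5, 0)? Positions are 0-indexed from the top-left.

The receptive field on the input at this output position is [6 7 2]. Elementwise product with the kernel and sum: 6·-1 + 2·-2.

-10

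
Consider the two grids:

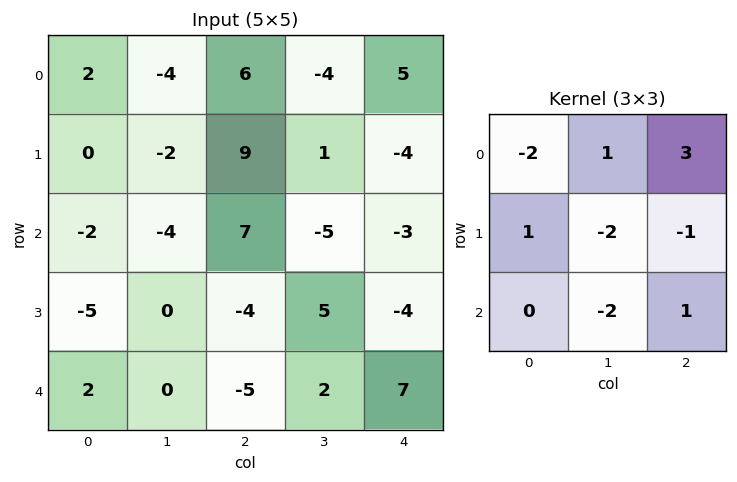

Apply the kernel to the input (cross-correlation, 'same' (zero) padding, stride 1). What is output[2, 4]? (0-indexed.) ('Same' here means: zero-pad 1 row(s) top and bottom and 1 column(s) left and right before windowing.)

3

The receptive field on the zero-padded input at this output position is [1 -4 0 / -5 -3 0 / 5 -4 0]. Elementwise product with the kernel and sum: 1·-2 + -4·1 + 0·3 + -5·1 + -3·-2 + 0·-1 + -4·-2 + 0·1.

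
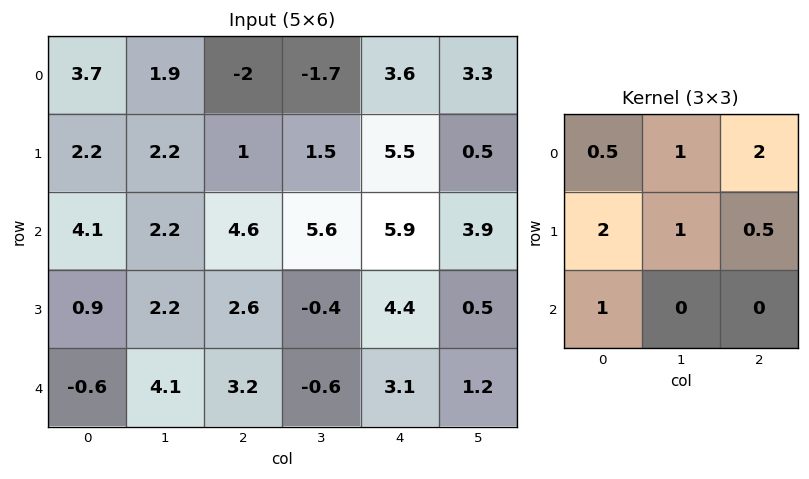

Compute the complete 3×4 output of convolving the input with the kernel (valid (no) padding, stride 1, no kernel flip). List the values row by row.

10.95 3.9 15.35 23.7
18.9 19.1 33.35 25.9
18.15 27.8 29.9 19.75

Output[0,0]: The receptive field on the input at this output position is [3.7 1.9 -2 / 2.2 2.2 1 / 4.1 2.2 4.6]. Elementwise product with the kernel and sum: 3.7·0.5 + 1.9·1 + -2·2 + 2.2·2 + 2.2·1 + 1·0.5 + 4.1·1.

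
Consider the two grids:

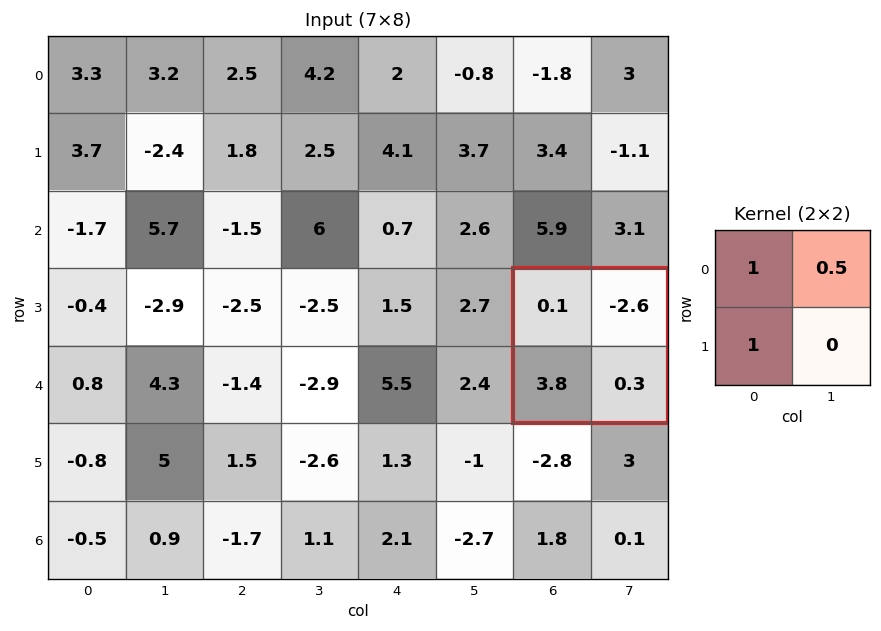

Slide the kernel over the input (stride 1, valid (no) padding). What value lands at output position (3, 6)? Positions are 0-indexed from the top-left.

2.6

The receptive field on the input at this output position is [0.1 -2.6 / 3.8 0.3]. Elementwise product with the kernel and sum: 0.1·1 + -2.6·0.5 + 3.8·1.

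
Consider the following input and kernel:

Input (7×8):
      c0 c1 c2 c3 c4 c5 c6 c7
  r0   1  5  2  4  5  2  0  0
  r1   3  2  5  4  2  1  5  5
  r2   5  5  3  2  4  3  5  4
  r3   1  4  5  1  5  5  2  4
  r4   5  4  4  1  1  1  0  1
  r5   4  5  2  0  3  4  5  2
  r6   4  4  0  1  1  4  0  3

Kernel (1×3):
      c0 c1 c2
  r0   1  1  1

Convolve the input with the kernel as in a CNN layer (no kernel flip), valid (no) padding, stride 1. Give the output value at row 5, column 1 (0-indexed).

The receptive field on the input at this output position is [5 2 0]. Elementwise product with the kernel and sum: 5·1 + 2·1 + 0·1.

7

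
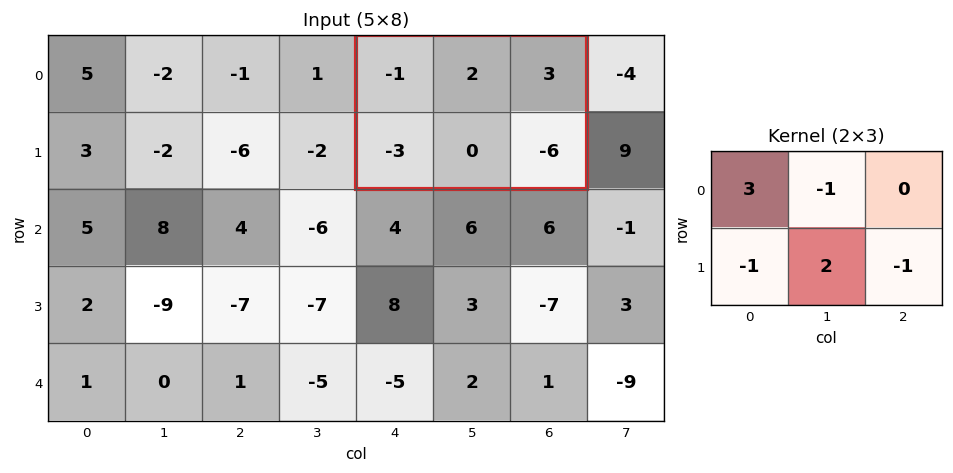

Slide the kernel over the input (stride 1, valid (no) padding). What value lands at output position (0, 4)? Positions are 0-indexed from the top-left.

The receptive field on the input at this output position is [-1 2 3 / -3 0 -6]. Elementwise product with the kernel and sum: -1·3 + 2·-1 + -3·-1 + 0·2 + -6·-1.

4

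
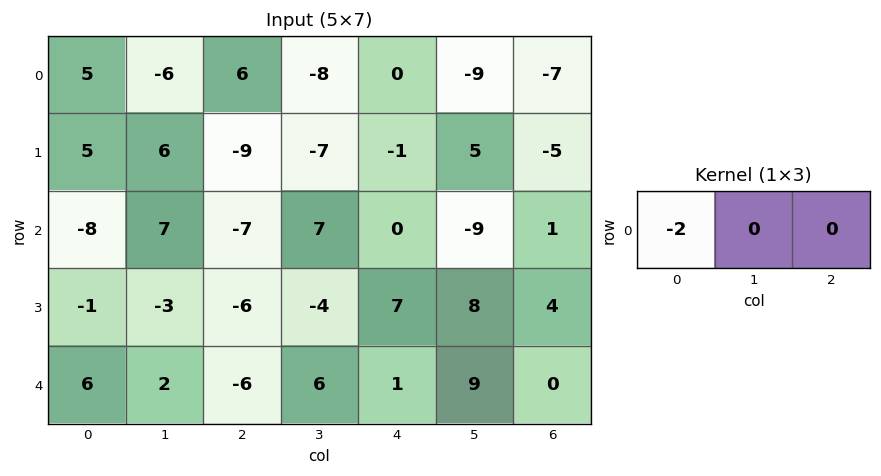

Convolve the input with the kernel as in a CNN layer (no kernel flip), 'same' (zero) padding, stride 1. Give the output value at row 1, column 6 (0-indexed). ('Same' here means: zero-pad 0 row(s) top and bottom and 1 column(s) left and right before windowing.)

The receptive field on the zero-padded input at this output position is [5 -5 0]. Elementwise product with the kernel and sum: 5·-2.

-10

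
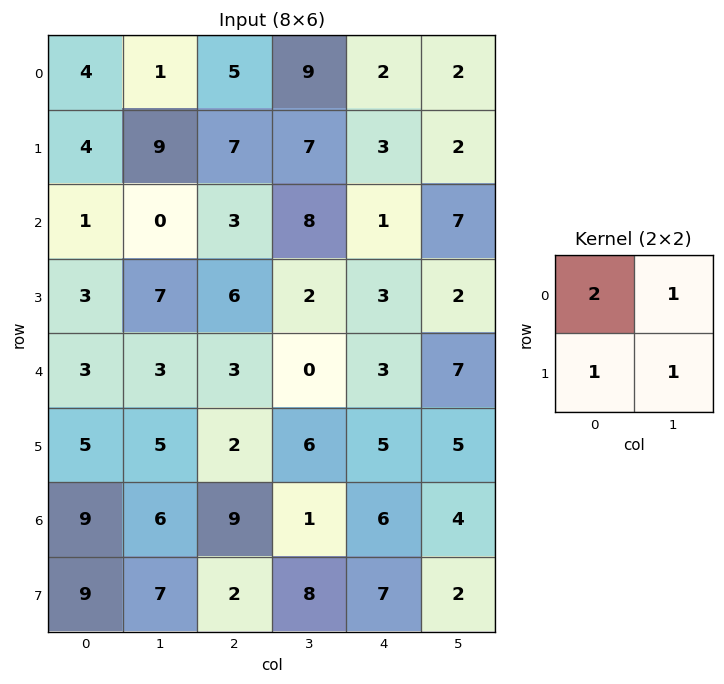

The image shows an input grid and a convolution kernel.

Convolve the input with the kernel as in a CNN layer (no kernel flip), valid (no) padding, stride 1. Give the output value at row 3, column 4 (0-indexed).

The receptive field on the input at this output position is [3 2 / 3 7]. Elementwise product with the kernel and sum: 3·2 + 2·1 + 3·1 + 7·1.

18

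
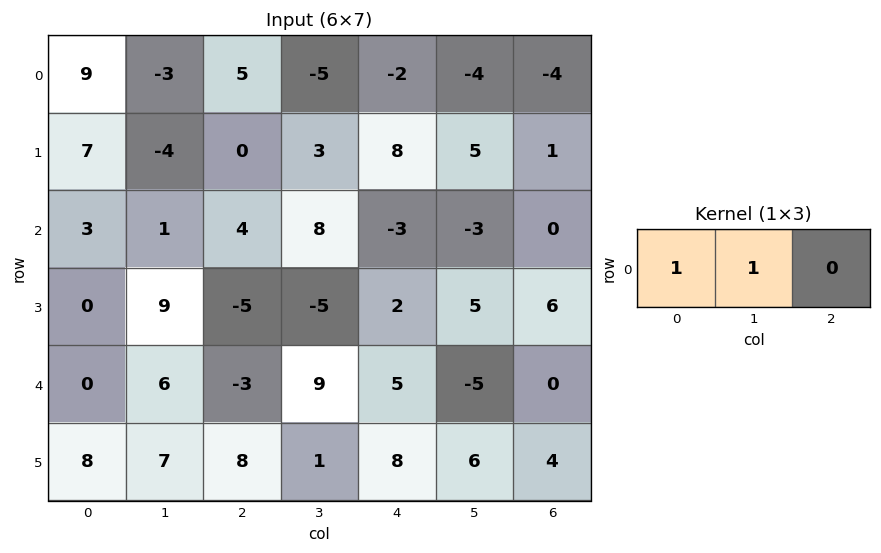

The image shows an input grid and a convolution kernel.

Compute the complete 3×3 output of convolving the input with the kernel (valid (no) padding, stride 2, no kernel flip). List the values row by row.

Output[0,0]: The receptive field on the input at this output position is [9 -3 5]. Elementwise product with the kernel and sum: 9·1 + -3·1.

6 0 -6
4 12 -6
6 6 0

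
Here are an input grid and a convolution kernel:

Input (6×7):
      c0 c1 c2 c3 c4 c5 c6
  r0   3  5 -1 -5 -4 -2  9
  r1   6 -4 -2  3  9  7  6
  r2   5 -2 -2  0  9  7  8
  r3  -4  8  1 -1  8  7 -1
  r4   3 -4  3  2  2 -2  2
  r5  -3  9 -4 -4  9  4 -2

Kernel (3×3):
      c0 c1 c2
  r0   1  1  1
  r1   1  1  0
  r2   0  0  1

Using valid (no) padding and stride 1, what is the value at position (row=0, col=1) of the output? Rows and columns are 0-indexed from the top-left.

The receptive field on the input at this output position is [5 -1 -5 / -4 -2 3 / -2 -2 0]. Elementwise product with the kernel and sum: 5·1 + -1·1 + -5·1 + -4·1 + -2·1 + 0·1.

-7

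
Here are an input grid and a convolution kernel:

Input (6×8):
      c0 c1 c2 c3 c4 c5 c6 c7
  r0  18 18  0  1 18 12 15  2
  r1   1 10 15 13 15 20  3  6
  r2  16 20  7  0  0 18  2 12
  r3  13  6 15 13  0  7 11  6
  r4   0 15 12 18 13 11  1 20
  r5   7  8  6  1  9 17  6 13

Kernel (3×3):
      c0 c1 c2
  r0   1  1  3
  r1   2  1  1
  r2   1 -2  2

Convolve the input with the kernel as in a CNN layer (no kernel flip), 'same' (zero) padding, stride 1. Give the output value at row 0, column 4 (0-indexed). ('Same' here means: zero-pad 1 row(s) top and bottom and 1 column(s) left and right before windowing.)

55

The receptive field on the zero-padded input at this output position is [0 0 0 / 1 18 12 / 13 15 20]. Elementwise product with the kernel and sum: 0·1 + 0·1 + 0·3 + 1·2 + 18·1 + 12·1 + 13·1 + 15·-2 + 20·2.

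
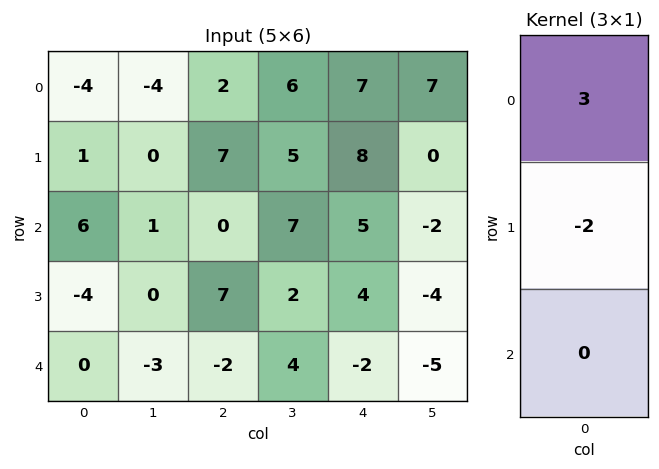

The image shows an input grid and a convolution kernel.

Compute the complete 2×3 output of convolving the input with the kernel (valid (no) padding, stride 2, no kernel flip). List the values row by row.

Output[0,0]: The receptive field on the input at this output position is [-4 / 1 / 6]. Elementwise product with the kernel and sum: -4·3 + 1·-2.

-14 -8 5
26 -14 7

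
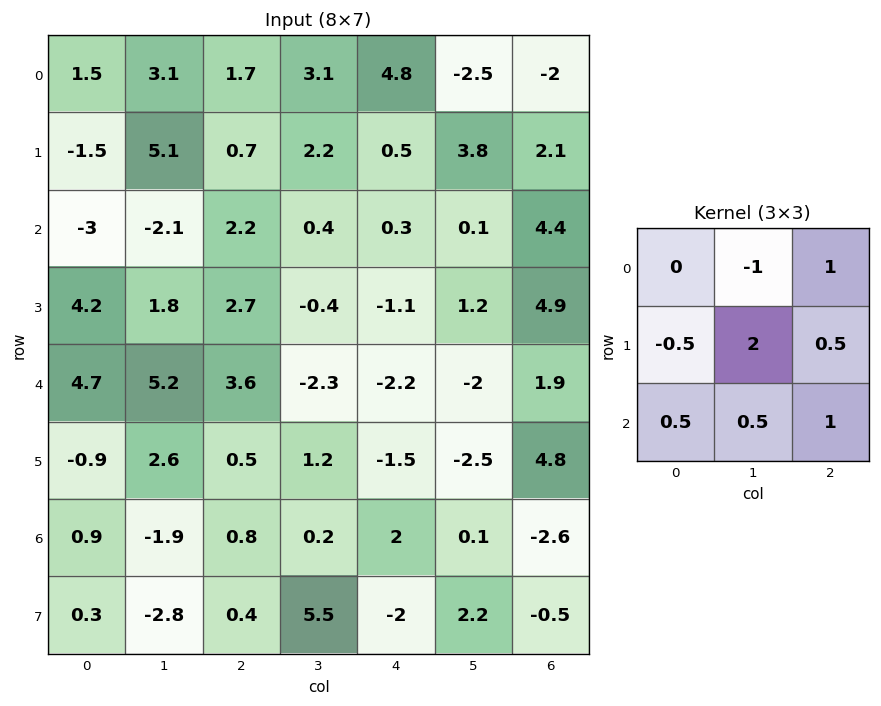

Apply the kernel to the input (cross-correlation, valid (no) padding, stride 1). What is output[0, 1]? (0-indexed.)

The receptive field on the input at this output position is [3.1 1.7 3.1 / 5.1 0.7 2.2 / -2.1 2.2 0.4]. Elementwise product with the kernel and sum: 1.7·-1 + 3.1·1 + 5.1·-0.5 + 0.7·2 + 2.2·0.5 + -2.1·0.5 + 2.2·0.5 + 0.4·1.

1.8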